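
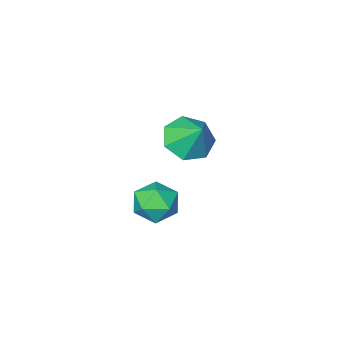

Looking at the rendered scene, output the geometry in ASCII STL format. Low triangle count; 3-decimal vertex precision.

solid 
facet normal 0.391 0.685 0.615
outer loop
vertex 3.438 3.038 1.263
vertex 3.553 2.503 1.786
vertex 4.091 2.654 1.275
endloop
endfacet
facet normal 0.507 0.859 -0.068
outer loop
vertex 3.438 3.038 1.263
vertex 4.091 2.654 1.275
vertex 3.751 2.802 0.615
endloop
endfacet
facet normal -0.126 0.911 -0.393
outer loop
vertex 3.438 3.038 1.263
vertex 3.751 2.802 0.615
vertex 3.003 2.743 0.718
endloop
endfacet
facet normal -0.633 0.769 0.090
outer loop
vertex 3.438 3.038 1.263
vertex 3.003 2.743 0.718
vertex 2.881 2.558 1.442
endloop
endfacet
facet normal -0.313 0.629 0.712
outer loop
vertex 3.438 3.038 1.263
vertex 2.881 2.558 1.442
vertex 3.553 2.503 1.786
endloop
endfacet
facet normal 0.868 0.326 -0.374
outer loop
vertex 3.751 2.802 0.615
vertex 4.091 2.654 1.275
vertex 4.059 2.122 0.738
endloop
endfacet
facet normal 0.681 0.044 0.731
outer loop
vertex 4.091 2.654 1.275
vertex 3.553 2.503 1.786
vertex 3.937 1.937 1.462
endloop
endfacet
facet normal -0.458 -0.047 0.888
outer loop
vertex 3.553 2.503 1.786
vertex 2.881 2.558 1.442
vertex 3.189 1.878 1.565
endloop
endfacet
facet normal -0.977 0.179 -0.119
outer loop
vertex 2.881 2.558 1.442
vertex 3.003 2.743 0.718
vertex 2.849 2.026 0.905
endloop
endfacet
facet normal -0.156 0.409 -0.899
outer loop
vertex 3.003 2.743 0.718
vertex 3.751 2.802 0.615
vertex 3.387 2.177 0.394
endloop
endfacet
facet normal 0.633 -0.769 -0.090
outer loop
vertex 3.502 1.642 0.917
vertex 4.059 2.122 0.738
vertex 3.937 1.937 1.462
endloop
endfacet
facet normal 0.126 -0.911 0.393
outer loop
vertex 3.502 1.642 0.917
vertex 3.937 1.937 1.462
vertex 3.189 1.878 1.565
endloop
endfacet
facet normal -0.507 -0.859 0.068
outer loop
vertex 3.502 1.642 0.917
vertex 3.189 1.878 1.565
vertex 2.849 2.026 0.905
endloop
endfacet
facet normal -0.391 -0.685 -0.615
outer loop
vertex 3.502 1.642 0.917
vertex 2.849 2.026 0.905
vertex 3.387 2.177 0.394
endloop
endfacet
facet normal 0.313 -0.629 -0.712
outer loop
vertex 3.502 1.642 0.917
vertex 3.387 2.177 0.394
vertex 4.059 2.122 0.738
endloop
endfacet
facet normal 0.977 -0.179 0.119
outer loop
vertex 3.937 1.937 1.462
vertex 4.059 2.122 0.738
vertex 4.091 2.654 1.275
endloop
endfacet
facet normal 0.156 -0.409 0.899
outer loop
vertex 3.189 1.878 1.565
vertex 3.937 1.937 1.462
vertex 3.553 2.503 1.786
endloop
endfacet
facet normal -0.868 -0.326 0.374
outer loop
vertex 2.849 2.026 0.905
vertex 3.189 1.878 1.565
vertex 2.881 2.558 1.442
endloop
endfacet
facet normal -0.681 -0.044 -0.731
outer loop
vertex 3.387 2.177 0.394
vertex 2.849 2.026 0.905
vertex 3.003 2.743 0.718
endloop
endfacet
facet normal 0.458 0.047 -0.888
outer loop
vertex 4.059 2.122 0.738
vertex 3.387 2.177 0.394
vertex 3.751 2.802 0.615
endloop
endfacet
facet normal 0.004 -0.651 -0.759
outer loop
vertex 0.744 -0.675 -0.139
vertex 0.222 -1.214 0.321
vertex -0.007 -0.57 -0.233
endloop
endfacet
facet normal 0.152 0.981 -0.119
outer loop
vertex 0.744 -0.675 -0.139
vertex -0.007 -0.57 -0.233
vertex 0.218 -0.426 1.239
endloop
endfacet
facet normal 0.004 -0.651 -0.759
outer loop
vertex -0.007 -0.57 -0.233
vertex 0.222 -1.214 0.321
vertex -0.585 -0.95 0.09
endloop
endfacet
facet normal -0.549 0.836 0.002
outer loop
vertex -0.007 -0.57 -0.233
vertex -0.585 -0.95 0.09
vertex 0.218 -0.426 1.239
endloop
endfacet
facet normal 0.004 -0.651 -0.759
outer loop
vertex -0.585 -0.95 0.09
vertex 0.222 -1.214 0.321
vertex -0.555 -1.529 0.587
endloop
endfacet
facet normal -0.838 0.330 0.435
outer loop
vertex -0.585 -0.95 0.09
vertex -0.555 -1.529 0.587
vertex 0.218 -0.426 1.239
endloop
endfacet
facet normal 0.004 -0.651 -0.759
outer loop
vertex -0.555 -1.529 0.587
vertex 0.222 -1.214 0.321
vertex 0.06 -1.871 0.884
endloop
endfacet
facet normal -0.498 -0.155 0.853
outer loop
vertex -0.555 -1.529 0.587
vertex 0.06 -1.871 0.884
vertex 0.218 -0.426 1.239
endloop
endfacet
facet normal 0.003 -0.651 -0.759
outer loop
vertex 0.06 -1.871 0.884
vertex 0.222 -1.214 0.321
vertex 0.797 -1.718 0.756
endloop
endfacet
facet normal 0.217 -0.255 0.942
outer loop
vertex 0.06 -1.871 0.884
vertex 0.797 -1.718 0.756
vertex 0.218 -0.426 1.239
endloop
endfacet
facet normal 0.003 -0.651 -0.759
outer loop
vertex 0.797 -1.718 0.756
vertex 0.222 -1.214 0.321
vertex 1.102 -1.186 0.301
endloop
endfacet
facet normal 0.765 0.105 0.636
outer loop
vertex 0.797 -1.718 0.756
vertex 1.102 -1.186 0.301
vertex 0.218 -0.426 1.239
endloop
endfacet
facet normal 0.003 -0.651 -0.759
outer loop
vertex 1.102 -1.186 0.301
vertex 0.222 -1.214 0.321
vertex 0.744 -0.675 -0.139
endloop
endfacet
facet normal 0.737 0.656 0.163
outer loop
vertex 1.102 -1.186 0.301
vertex 0.744 -0.675 -0.139
vertex 0.218 -0.426 1.239
endloop
endfacet

endsolid


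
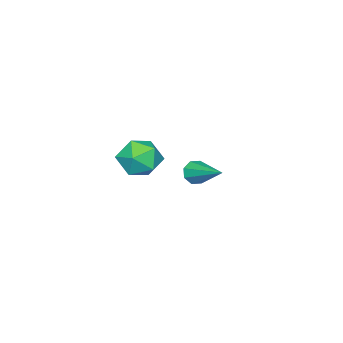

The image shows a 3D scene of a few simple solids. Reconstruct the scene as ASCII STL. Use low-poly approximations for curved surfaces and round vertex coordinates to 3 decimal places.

solid 
facet normal -0.297 -0.852 -0.432
outer loop
vertex 2.206 2.422 0.969
vertex 1.764 2.332 1.451
vertex 1.758 2.632 0.863
endloop
endfacet
facet normal 0.425 0.541 -0.725
outer loop
vertex 2.206 2.422 0.969
vertex 1.758 2.632 0.863
vertex 2.396 4.148 2.369
endloop
endfacet
facet normal -0.297 -0.852 -0.432
outer loop
vertex 1.758 2.632 0.863
vertex 1.764 2.332 1.451
vertex 1.314 2.666 1.101
endloop
endfacet
facet normal -0.277 0.733 -0.621
outer loop
vertex 1.758 2.632 0.863
vertex 1.314 2.666 1.101
vertex 2.396 4.148 2.369
endloop
endfacet
facet normal -0.297 -0.852 -0.431
outer loop
vertex 1.314 2.666 1.101
vertex 1.764 2.332 1.451
vertex 1.134 2.504 1.545
endloop
endfacet
facet normal -0.770 0.632 -0.082
outer loop
vertex 1.314 2.666 1.101
vertex 1.134 2.504 1.545
vertex 2.396 4.148 2.369
endloop
endfacet
facet normal -0.297 -0.852 -0.431
outer loop
vertex 1.134 2.504 1.545
vertex 1.764 2.332 1.451
vertex 1.322 2.242 1.933
endloop
endfacet
facet normal -0.764 0.299 0.572
outer loop
vertex 1.134 2.504 1.545
vertex 1.322 2.242 1.933
vertex 2.396 4.148 2.369
endloop
endfacet
facet normal -0.296 -0.853 -0.431
outer loop
vertex 1.322 2.242 1.933
vertex 1.764 2.332 1.451
vertex 1.77 2.033 2.039
endloop
endfacet
facet normal -0.262 -0.073 0.962
outer loop
vertex 1.322 2.242 1.933
vertex 1.77 2.033 2.039
vertex 2.396 4.148 2.369
endloop
endfacet
facet normal -0.296 -0.853 -0.431
outer loop
vertex 1.77 2.033 2.039
vertex 1.764 2.332 1.451
vertex 2.214 1.999 1.801
endloop
endfacet
facet normal 0.440 -0.264 0.858
outer loop
vertex 1.77 2.033 2.039
vertex 2.214 1.999 1.801
vertex 2.396 4.148 2.369
endloop
endfacet
facet normal -0.297 -0.853 -0.430
outer loop
vertex 2.214 1.999 1.801
vertex 1.764 2.332 1.451
vertex 2.394 2.16 1.357
endloop
endfacet
facet normal 0.933 -0.163 0.319
outer loop
vertex 2.214 1.999 1.801
vertex 2.394 2.16 1.357
vertex 2.396 4.148 2.369
endloop
endfacet
facet normal -0.297 -0.852 -0.431
outer loop
vertex 2.394 2.16 1.357
vertex 1.764 2.332 1.451
vertex 2.206 2.422 0.969
endloop
endfacet
facet normal 0.927 0.169 -0.335
outer loop
vertex 2.394 2.16 1.357
vertex 2.206 2.422 0.969
vertex 2.396 4.148 2.369
endloop
endfacet
facet normal -0.989 0.149 -0.017
outer loop
vertex -1.059 -1.438 -0.326
vertex -1.224 -2.574 -0.707
vertex -1.207 -2.33 0.477
endloop
endfacet
facet normal -0.680 0.550 0.485
outer loop
vertex -1.059 -1.438 -0.326
vertex -1.207 -2.33 0.477
vertex -0.376 -1.474 0.671
endloop
endfacet
facet normal -0.194 0.967 0.168
outer loop
vertex -1.059 -1.438 -0.326
vertex -0.376 -1.474 0.671
vertex 0.122 -1.189 -0.394
endloop
endfacet
facet normal -0.204 0.822 -0.531
outer loop
vertex -1.059 -1.438 -0.326
vertex 0.122 -1.189 -0.394
vertex -0.402 -1.869 -1.246
endloop
endfacet
facet normal -0.695 0.317 -0.645
outer loop
vertex -1.059 -1.438 -0.326
vertex -0.402 -1.869 -1.246
vertex -1.224 -2.574 -0.707
endloop
endfacet
facet normal -0.336 0.115 0.935
outer loop
vertex -0.376 -1.474 0.671
vertex -1.207 -2.33 0.477
vertex -0.118 -2.631 0.906
endloop
endfacet
facet normal -0.836 -0.534 0.122
outer loop
vertex -1.207 -2.33 0.477
vertex -1.224 -2.574 -0.707
vertex -0.642 -3.311 0.054
endloop
endfacet
facet normal -0.362 -0.262 -0.895
outer loop
vertex -1.224 -2.574 -0.707
vertex -0.402 -1.869 -1.246
vertex -0.144 -3.026 -1.011
endloop
endfacet
facet normal 0.433 0.556 -0.710
outer loop
vertex -0.402 -1.869 -1.246
vertex 0.122 -1.189 -0.394
vertex 0.687 -2.17 -0.817
endloop
endfacet
facet normal 0.448 0.789 0.421
outer loop
vertex 0.122 -1.189 -0.394
vertex -0.376 -1.474 0.671
vertex 0.704 -1.926 0.367
endloop
endfacet
facet normal 0.204 -0.822 0.531
outer loop
vertex 0.539 -3.062 -0.014
vertex -0.118 -2.631 0.906
vertex -0.642 -3.311 0.054
endloop
endfacet
facet normal 0.194 -0.967 -0.168
outer loop
vertex 0.539 -3.062 -0.014
vertex -0.642 -3.311 0.054
vertex -0.144 -3.026 -1.011
endloop
endfacet
facet normal 0.680 -0.550 -0.485
outer loop
vertex 0.539 -3.062 -0.014
vertex -0.144 -3.026 -1.011
vertex 0.687 -2.17 -0.817
endloop
endfacet
facet normal 0.989 -0.149 0.017
outer loop
vertex 0.539 -3.062 -0.014
vertex 0.687 -2.17 -0.817
vertex 0.704 -1.926 0.367
endloop
endfacet
facet normal 0.695 -0.317 0.645
outer loop
vertex 0.539 -3.062 -0.014
vertex 0.704 -1.926 0.367
vertex -0.118 -2.631 0.906
endloop
endfacet
facet normal -0.433 -0.556 0.710
outer loop
vertex -0.642 -3.311 0.054
vertex -0.118 -2.631 0.906
vertex -1.207 -2.33 0.477
endloop
endfacet
facet normal -0.448 -0.789 -0.421
outer loop
vertex -0.144 -3.026 -1.011
vertex -0.642 -3.311 0.054
vertex -1.224 -2.574 -0.707
endloop
endfacet
facet normal 0.336 -0.115 -0.935
outer loop
vertex 0.687 -2.17 -0.817
vertex -0.144 -3.026 -1.011
vertex -0.402 -1.869 -1.246
endloop
endfacet
facet normal 0.836 0.534 -0.122
outer loop
vertex 0.704 -1.926 0.367
vertex 0.687 -2.17 -0.817
vertex 0.122 -1.189 -0.394
endloop
endfacet
facet normal 0.362 0.262 0.895
outer loop
vertex -0.118 -2.631 0.906
vertex 0.704 -1.926 0.367
vertex -0.376 -1.474 0.671
endloop
endfacet

endsolid


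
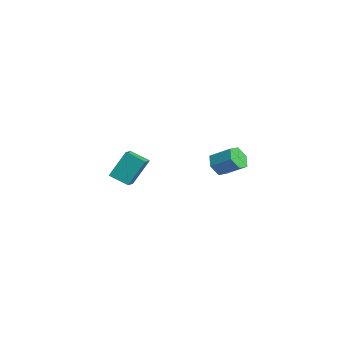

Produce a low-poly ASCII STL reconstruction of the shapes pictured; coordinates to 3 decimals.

solid 
facet normal -0.579 -0.715 0.393
outer loop
vertex -3.13 -1.806 -1.096
vertex -3.781 -1.426 -1.364
vertex -3.039 -2.689 -2.569
endloop
endfacet
facet normal 0.814 -0.475 0.335
outer loop
vertex -2.379 -1.874 -3.016
vertex -3.13 -1.806 -1.096
vertex -3.039 -2.689 -2.569
endloop
endfacet
facet normal -0.579 -0.715 0.393
outer loop
vertex -3.039 -2.689 -2.569
vertex -3.781 -1.426 -1.364
vertex -3.69 -2.309 -2.837
endloop
endfacet
facet normal 0.053 -0.513 -0.857
outer loop
vertex -3.69 -2.309 -2.837
vertex -2.379 -1.874 -3.016
vertex -3.039 -2.689 -2.569
endloop
endfacet
facet normal -0.053 0.513 0.857
outer loop
vertex -3.13 -1.806 -1.096
vertex -3.121 -0.611 -1.811
vertex -3.781 -1.426 -1.364
endloop
endfacet
facet normal 0.814 -0.475 0.335
outer loop
vertex -2.47 -0.991 -1.543
vertex -3.13 -1.806 -1.096
vertex -2.379 -1.874 -3.016
endloop
endfacet
facet normal -0.053 0.513 0.857
outer loop
vertex -2.47 -0.991 -1.543
vertex -3.121 -0.611 -1.811
vertex -3.13 -1.806 -1.096
endloop
endfacet
facet normal -0.814 0.475 -0.335
outer loop
vertex -3.781 -1.426 -1.364
vertex -3.121 -0.611 -1.811
vertex -3.69 -2.309 -2.837
endloop
endfacet
facet normal 0.053 -0.513 -0.857
outer loop
vertex -3.03 -1.494 -3.284
vertex -2.379 -1.874 -3.016
vertex -3.69 -2.309 -2.837
endloop
endfacet
facet normal -0.814 0.475 -0.335
outer loop
vertex -3.69 -2.309 -2.837
vertex -3.121 -0.611 -1.811
vertex -3.03 -1.494 -3.284
endloop
endfacet
facet normal 0.579 0.715 -0.393
outer loop
vertex -3.03 -1.494 -3.284
vertex -2.47 -0.991 -1.543
vertex -2.379 -1.874 -3.016
endloop
endfacet
facet normal 0.579 0.715 -0.393
outer loop
vertex -3.121 -0.611 -1.811
vertex -2.47 -0.991 -1.543
vertex -3.03 -1.494 -3.284
endloop
endfacet
facet normal -0.522 -0.660 -0.540
outer loop
vertex 3.431 0.695 0.727
vertex 2.984 1.191 0.553
vertex 3.539 1.073 0.16
endloop
endfacet
facet normal 0.838 -0.514 -0.183
outer loop
vertex 3.431 0.695 0.727
vertex 3.539 1.073 0.16
vertex 4.063 1.493 1.381
endloop
endfacet
facet normal 0.838 -0.514 -0.183
outer loop
vertex 4.063 1.493 1.381
vertex 3.539 1.073 0.16
vertex 4.171 1.871 0.815
endloop
endfacet
facet normal 0.522 0.660 0.540
outer loop
vertex 4.063 1.493 1.381
vertex 4.171 1.871 0.815
vertex 3.616 1.989 1.207
endloop
endfacet
facet normal -0.523 -0.659 -0.541
outer loop
vertex 3.539 1.073 0.16
vertex 2.984 1.191 0.553
vertex 3.093 1.57 -0.014
endloop
endfacet
facet normal 0.556 0.218 -0.802
outer loop
vertex 3.539 1.073 0.16
vertex 3.093 1.57 -0.014
vertex 4.171 1.871 0.815
endloop
endfacet
facet normal 0.556 0.218 -0.802
outer loop
vertex 4.171 1.871 0.815
vertex 3.093 1.57 -0.014
vertex 3.724 2.368 0.64
endloop
endfacet
facet normal 0.522 0.660 0.540
outer loop
vertex 4.171 1.871 0.815
vertex 3.724 2.368 0.64
vertex 3.616 1.989 1.207
endloop
endfacet
facet normal -0.521 -0.660 -0.541
outer loop
vertex 3.093 1.57 -0.014
vertex 2.984 1.191 0.553
vertex 2.537 1.687 0.379
endloop
endfacet
facet normal -0.284 0.732 -0.619
outer loop
vertex 3.093 1.57 -0.014
vertex 2.537 1.687 0.379
vertex 3.724 2.368 0.64
endloop
endfacet
facet normal -0.284 0.732 -0.619
outer loop
vertex 3.724 2.368 0.64
vertex 2.537 1.687 0.379
vertex 3.169 2.485 1.033
endloop
endfacet
facet normal 0.522 0.660 0.541
outer loop
vertex 3.724 2.368 0.64
vertex 3.169 2.485 1.033
vertex 3.616 1.989 1.207
endloop
endfacet
facet normal -0.522 -0.660 -0.540
outer loop
vertex 2.537 1.687 0.379
vertex 2.984 1.191 0.553
vertex 2.429 1.309 0.945
endloop
endfacet
facet normal -0.838 0.514 0.183
outer loop
vertex 2.537 1.687 0.379
vertex 2.429 1.309 0.945
vertex 3.169 2.485 1.033
endloop
endfacet
facet normal -0.838 0.514 0.183
outer loop
vertex 3.169 2.485 1.033
vertex 2.429 1.309 0.945
vertex 3.061 2.107 1.6
endloop
endfacet
facet normal 0.522 0.660 0.540
outer loop
vertex 3.169 2.485 1.033
vertex 3.061 2.107 1.6
vertex 3.616 1.989 1.207
endloop
endfacet
facet normal -0.522 -0.660 -0.540
outer loop
vertex 2.429 1.309 0.945
vertex 2.984 1.191 0.553
vertex 2.876 0.812 1.12
endloop
endfacet
facet normal -0.556 -0.218 0.802
outer loop
vertex 2.429 1.309 0.945
vertex 2.876 0.812 1.12
vertex 3.061 2.107 1.6
endloop
endfacet
facet normal -0.556 -0.218 0.802
outer loop
vertex 3.061 2.107 1.6
vertex 2.876 0.812 1.12
vertex 3.507 1.61 1.774
endloop
endfacet
facet normal 0.523 0.659 0.541
outer loop
vertex 3.061 2.107 1.6
vertex 3.507 1.61 1.774
vertex 3.616 1.989 1.207
endloop
endfacet
facet normal -0.522 -0.660 -0.541
outer loop
vertex 2.876 0.812 1.12
vertex 2.984 1.191 0.553
vertex 3.431 0.695 0.727
endloop
endfacet
facet normal 0.284 -0.732 0.619
outer loop
vertex 2.876 0.812 1.12
vertex 3.431 0.695 0.727
vertex 3.507 1.61 1.774
endloop
endfacet
facet normal 0.284 -0.732 0.619
outer loop
vertex 3.507 1.61 1.774
vertex 3.431 0.695 0.727
vertex 4.063 1.493 1.381
endloop
endfacet
facet normal 0.521 0.660 0.541
outer loop
vertex 3.507 1.61 1.774
vertex 4.063 1.493 1.381
vertex 3.616 1.989 1.207
endloop
endfacet

endsolid


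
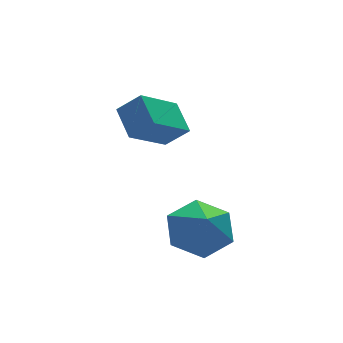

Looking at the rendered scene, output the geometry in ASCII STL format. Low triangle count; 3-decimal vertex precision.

solid 
facet normal -0.603 0.424 -0.676
outer loop
vertex -3.551 1.181 -2.109
vertex -3.434 2.083 -1.647
vertex -2.358 1.477 -2.987
endloop
endfacet
facet normal -0.114 -0.884 -0.453
outer loop
vertex -1.846 1.117 -2.413
vertex -3.551 1.181 -2.109
vertex -2.358 1.477 -2.987
endloop
endfacet
facet normal -0.603 0.424 -0.676
outer loop
vertex -2.358 1.477 -2.987
vertex -3.434 2.083 -1.647
vertex -2.242 2.379 -2.525
endloop
endfacet
facet normal 0.790 0.196 -0.581
outer loop
vertex -2.242 2.379 -2.525
vertex -1.846 1.117 -2.413
vertex -2.358 1.477 -2.987
endloop
endfacet
facet normal -0.790 -0.196 0.582
outer loop
vertex -3.551 1.181 -2.109
vertex -2.922 1.723 -1.073
vertex -3.434 2.083 -1.647
endloop
endfacet
facet normal -0.114 -0.884 -0.453
outer loop
vertex -3.038 0.821 -1.535
vertex -3.551 1.181 -2.109
vertex -1.846 1.117 -2.413
endloop
endfacet
facet normal -0.789 -0.197 0.582
outer loop
vertex -3.038 0.821 -1.535
vertex -2.922 1.723 -1.073
vertex -3.551 1.181 -2.109
endloop
endfacet
facet normal 0.114 0.884 0.453
outer loop
vertex -3.434 2.083 -1.647
vertex -2.922 1.723 -1.073
vertex -2.242 2.379 -2.525
endloop
endfacet
facet normal 0.789 0.196 -0.582
outer loop
vertex -1.729 2.019 -1.951
vertex -1.846 1.117 -2.413
vertex -2.242 2.379 -2.525
endloop
endfacet
facet normal 0.114 0.884 0.453
outer loop
vertex -2.242 2.379 -2.525
vertex -2.922 1.723 -1.073
vertex -1.729 2.019 -1.951
endloop
endfacet
facet normal 0.603 -0.424 0.676
outer loop
vertex -1.729 2.019 -1.951
vertex -3.038 0.821 -1.535
vertex -1.846 1.117 -2.413
endloop
endfacet
facet normal 0.603 -0.424 0.676
outer loop
vertex -2.922 1.723 -1.073
vertex -3.038 0.821 -1.535
vertex -1.729 2.019 -1.951
endloop
endfacet
facet normal 0.147 0.575 -0.805
outer loop
vertex -1.944 -1.038 -4.1
vertex -2.813 -1.121 -4.318
vertex -2.545 -0.446 -3.787
endloop
endfacet
facet normal 0.495 0.044 0.868
outer loop
vertex -1.944 -1.038 -4.1
vertex -2.545 -0.446 -3.787
vertex -2.967 -1.719 -3.482
endloop
endfacet
facet normal 0.147 0.575 -0.805
outer loop
vertex -2.545 -0.446 -3.787
vertex -2.813 -1.121 -4.318
vertex -3.415 -0.529 -4.005
endloop
endfacet
facet normal -0.259 0.305 0.916
outer loop
vertex -2.545 -0.446 -3.787
vertex -3.415 -0.529 -4.005
vertex -2.967 -1.719 -3.482
endloop
endfacet
facet normal 0.148 0.575 -0.804
outer loop
vertex -3.415 -0.529 -4.005
vertex -2.813 -1.121 -4.318
vertex -3.683 -1.204 -4.537
endloop
endfacet
facet normal -0.843 -0.084 0.531
outer loop
vertex -3.415 -0.529 -4.005
vertex -3.683 -1.204 -4.537
vertex -2.967 -1.719 -3.482
endloop
endfacet
facet normal 0.148 0.575 -0.805
outer loop
vertex -3.683 -1.204 -4.537
vertex -2.813 -1.121 -4.318
vertex -3.082 -1.796 -4.85
endloop
endfacet
facet normal -0.672 -0.734 0.098
outer loop
vertex -3.683 -1.204 -4.537
vertex -3.082 -1.796 -4.85
vertex -2.967 -1.719 -3.482
endloop
endfacet
facet normal 0.147 0.576 -0.804
outer loop
vertex -3.082 -1.796 -4.85
vertex -2.813 -1.121 -4.318
vertex -2.212 -1.713 -4.632
endloop
endfacet
facet normal 0.083 -0.995 0.049
outer loop
vertex -3.082 -1.796 -4.85
vertex -2.212 -1.713 -4.632
vertex -2.967 -1.719 -3.482
endloop
endfacet
facet normal 0.147 0.576 -0.804
outer loop
vertex -2.212 -1.713 -4.632
vertex -2.813 -1.121 -4.318
vertex -1.944 -1.038 -4.1
endloop
endfacet
facet normal 0.666 -0.607 0.434
outer loop
vertex -2.212 -1.713 -4.632
vertex -1.944 -1.038 -4.1
vertex -2.967 -1.719 -3.482
endloop
endfacet

endsolid


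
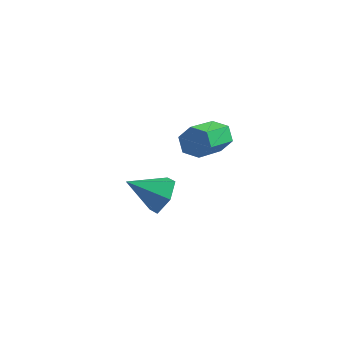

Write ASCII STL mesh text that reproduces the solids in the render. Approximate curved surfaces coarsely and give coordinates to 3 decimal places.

solid 
facet normal 0.133 0.852 -0.506
outer loop
vertex 2.065 1.681 2.407
vertex 1.492 1.767 2.401
vertex 1.812 1.976 2.837
endloop
endfacet
facet normal 0.890 0.121 0.440
outer loop
vertex 2.065 1.681 2.407
vertex 1.812 1.976 2.837
vertex 1.842 0.266 3.246
endloop
endfacet
facet normal 0.889 0.121 0.442
outer loop
vertex 1.842 0.266 3.246
vertex 1.812 1.976 2.837
vertex 1.588 0.561 3.676
endloop
endfacet
facet normal -0.135 -0.853 0.505
outer loop
vertex 1.842 0.266 3.246
vertex 1.588 0.561 3.676
vertex 1.268 0.353 3.239
endloop
endfacet
facet normal 0.134 0.852 -0.507
outer loop
vertex 1.812 1.976 2.837
vertex 1.492 1.767 2.401
vertex 1.238 2.063 2.831
endloop
endfacet
facet normal 0.067 0.501 0.863
outer loop
vertex 1.812 1.976 2.837
vertex 1.238 2.063 2.831
vertex 1.588 0.561 3.676
endloop
endfacet
facet normal 0.067 0.501 0.863
outer loop
vertex 1.588 0.561 3.676
vertex 1.238 2.063 2.831
vertex 1.015 0.648 3.67
endloop
endfacet
facet normal -0.135 -0.853 0.505
outer loop
vertex 1.588 0.561 3.676
vertex 1.015 0.648 3.67
vertex 1.268 0.353 3.239
endloop
endfacet
facet normal 0.135 0.852 -0.506
outer loop
vertex 1.238 2.063 2.831
vertex 1.492 1.767 2.401
vertex 0.918 1.854 2.394
endloop
endfacet
facet normal -0.824 0.380 0.421
outer loop
vertex 1.238 2.063 2.831
vertex 0.918 1.854 2.394
vertex 1.015 0.648 3.67
endloop
endfacet
facet normal -0.824 0.380 0.421
outer loop
vertex 1.015 0.648 3.67
vertex 0.918 1.854 2.394
vertex 0.695 0.439 3.233
endloop
endfacet
facet normal -0.133 -0.853 0.505
outer loop
vertex 1.015 0.648 3.67
vertex 0.695 0.439 3.233
vertex 1.268 0.353 3.239
endloop
endfacet
facet normal 0.135 0.853 -0.505
outer loop
vertex 0.918 1.854 2.394
vertex 1.492 1.767 2.401
vertex 1.172 1.559 1.964
endloop
endfacet
facet normal -0.889 -0.122 -0.442
outer loop
vertex 0.918 1.854 2.394
vertex 1.172 1.559 1.964
vertex 0.695 0.439 3.233
endloop
endfacet
facet normal -0.890 -0.120 -0.441
outer loop
vertex 0.695 0.439 3.233
vertex 1.172 1.559 1.964
vertex 0.948 0.144 2.803
endloop
endfacet
facet normal -0.133 -0.852 0.506
outer loop
vertex 0.695 0.439 3.233
vertex 0.948 0.144 2.803
vertex 1.268 0.353 3.239
endloop
endfacet
facet normal 0.135 0.853 -0.505
outer loop
vertex 1.172 1.559 1.964
vertex 1.492 1.767 2.401
vertex 1.745 1.472 1.97
endloop
endfacet
facet normal -0.067 -0.501 -0.863
outer loop
vertex 1.172 1.559 1.964
vertex 1.745 1.472 1.97
vertex 0.948 0.144 2.803
endloop
endfacet
facet normal -0.067 -0.501 -0.863
outer loop
vertex 0.948 0.144 2.803
vertex 1.745 1.472 1.97
vertex 1.522 0.057 2.809
endloop
endfacet
facet normal -0.134 -0.852 0.507
outer loop
vertex 0.948 0.144 2.803
vertex 1.522 0.057 2.809
vertex 1.268 0.353 3.239
endloop
endfacet
facet normal 0.133 0.853 -0.505
outer loop
vertex 1.745 1.472 1.97
vertex 1.492 1.767 2.401
vertex 2.065 1.681 2.407
endloop
endfacet
facet normal 0.824 -0.380 -0.421
outer loop
vertex 1.745 1.472 1.97
vertex 2.065 1.681 2.407
vertex 1.522 0.057 2.809
endloop
endfacet
facet normal 0.824 -0.380 -0.421
outer loop
vertex 1.522 0.057 2.809
vertex 2.065 1.681 2.407
vertex 1.842 0.266 3.246
endloop
endfacet
facet normal -0.135 -0.852 0.506
outer loop
vertex 1.522 0.057 2.809
vertex 1.842 0.266 3.246
vertex 1.268 0.353 3.239
endloop
endfacet
facet normal 0.784 0.306 -0.540
outer loop
vertex 0.232 0.923 -0.648
vertex -0.237 1.415 -1.05
vertex 0.121 1.662 -0.39
endloop
endfacet
facet normal 0.201 -0.296 0.934
outer loop
vertex 0.232 0.923 -0.648
vertex 0.121 1.662 -0.39
vertex -1.343 0.985 -0.29
endloop
endfacet
facet normal 0.784 0.306 -0.540
outer loop
vertex 0.121 1.662 -0.39
vertex -0.237 1.415 -1.05
vertex -0.348 2.154 -0.793
endloop
endfacet
facet normal -0.181 0.514 0.838
outer loop
vertex 0.121 1.662 -0.39
vertex -0.348 2.154 -0.793
vertex -1.343 0.985 -0.29
endloop
endfacet
facet normal 0.785 0.305 -0.539
outer loop
vertex -0.348 2.154 -0.793
vertex -0.237 1.415 -1.05
vertex -0.705 1.908 -1.453
endloop
endfacet
facet normal -0.724 0.676 0.139
outer loop
vertex -0.348 2.154 -0.793
vertex -0.705 1.908 -1.453
vertex -1.343 0.985 -0.29
endloop
endfacet
facet normal 0.785 0.304 -0.539
outer loop
vertex -0.705 1.908 -1.453
vertex -0.237 1.415 -1.05
vertex -0.595 1.169 -1.71
endloop
endfacet
facet normal -0.886 0.029 -0.463
outer loop
vertex -0.705 1.908 -1.453
vertex -0.595 1.169 -1.71
vertex -1.343 0.985 -0.29
endloop
endfacet
facet normal 0.784 0.306 -0.540
outer loop
vertex -0.595 1.169 -1.71
vertex -0.237 1.415 -1.05
vertex -0.126 0.677 -1.307
endloop
endfacet
facet normal -0.504 -0.782 -0.367
outer loop
vertex -0.595 1.169 -1.71
vertex -0.126 0.677 -1.307
vertex -1.343 0.985 -0.29
endloop
endfacet
facet normal 0.784 0.306 -0.540
outer loop
vertex -0.126 0.677 -1.307
vertex -0.237 1.415 -1.05
vertex 0.232 0.923 -0.648
endloop
endfacet
facet normal 0.038 -0.943 0.331
outer loop
vertex -0.126 0.677 -1.307
vertex 0.232 0.923 -0.648
vertex -1.343 0.985 -0.29
endloop
endfacet

endsolid


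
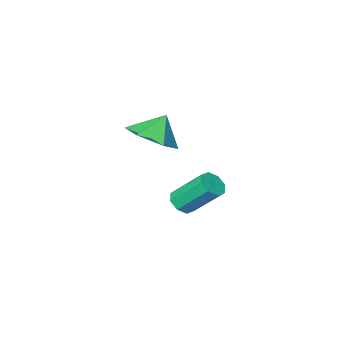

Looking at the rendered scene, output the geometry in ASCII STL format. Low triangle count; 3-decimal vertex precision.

solid 
facet normal 0.542 0.022 -0.840
outer loop
vertex 1.206 -1.294 1.766
vertex 0.517 -0.627 1.339
vertex 1.339 -0.258 1.879
endloop
endfacet
facet normal 0.323 -0.143 0.935
outer loop
vertex 1.206 -1.294 1.766
vertex 1.339 -0.258 1.879
vertex -0.117 -0.653 2.321
endloop
endfacet
facet normal 0.542 0.023 -0.840
outer loop
vertex 1.339 -0.258 1.879
vertex 0.517 -0.627 1.339
vertex 0.649 0.409 1.452
endloop
endfacet
facet normal 0.081 0.596 0.799
outer loop
vertex 1.339 -0.258 1.879
vertex 0.649 0.409 1.452
vertex -0.117 -0.653 2.321
endloop
endfacet
facet normal 0.543 0.022 -0.839
outer loop
vertex 0.649 0.409 1.452
vertex 0.517 -0.627 1.339
vertex -0.172 0.04 0.911
endloop
endfacet
facet normal -0.575 0.725 0.379
outer loop
vertex 0.649 0.409 1.452
vertex -0.172 0.04 0.911
vertex -0.117 -0.653 2.321
endloop
endfacet
facet normal 0.543 0.022 -0.839
outer loop
vertex -0.172 0.04 0.911
vertex 0.517 -0.627 1.339
vertex -0.304 -0.995 0.798
endloop
endfacet
facet normal -0.989 0.116 0.095
outer loop
vertex -0.172 0.04 0.911
vertex -0.304 -0.995 0.798
vertex -0.117 -0.653 2.321
endloop
endfacet
facet normal 0.543 0.022 -0.839
outer loop
vertex -0.304 -0.995 0.798
vertex 0.517 -0.627 1.339
vertex 0.385 -1.662 1.226
endloop
endfacet
facet normal -0.747 -0.623 0.232
outer loop
vertex -0.304 -0.995 0.798
vertex 0.385 -1.662 1.226
vertex -0.117 -0.653 2.321
endloop
endfacet
facet normal 0.542 0.023 -0.840
outer loop
vertex 0.385 -1.662 1.226
vertex 0.517 -0.627 1.339
vertex 1.206 -1.294 1.766
endloop
endfacet
facet normal -0.091 -0.753 0.652
outer loop
vertex 0.385 -1.662 1.226
vertex 1.206 -1.294 1.766
vertex -0.117 -0.653 2.321
endloop
endfacet
facet normal 0.377 -0.589 -0.715
outer loop
vertex -1.225 -1.721 -3.344
vertex -1.694 -2.104 -3.276
vertex -1.585 -1.614 -3.622
endloop
endfacet
facet normal 0.514 0.775 -0.368
outer loop
vertex -1.225 -1.721 -3.344
vertex -1.585 -1.614 -3.622
vertex -1.896 -0.672 -2.072
endloop
endfacet
facet normal 0.513 0.775 -0.368
outer loop
vertex -1.896 -0.672 -2.072
vertex -1.585 -1.614 -3.622
vertex -2.256 -0.566 -2.35
endloop
endfacet
facet normal -0.378 0.589 0.714
outer loop
vertex -1.896 -0.672 -2.072
vertex -2.256 -0.566 -2.35
vertex -2.366 -1.056 -2.004
endloop
endfacet
facet normal 0.376 -0.589 -0.715
outer loop
vertex -1.585 -1.614 -3.622
vertex -1.694 -2.104 -3.276
vertex -2.009 -1.794 -3.697
endloop
endfacet
facet normal -0.181 0.710 -0.681
outer loop
vertex -1.585 -1.614 -3.622
vertex -2.009 -1.794 -3.697
vertex -2.256 -0.566 -2.35
endloop
endfacet
facet normal -0.181 0.710 -0.681
outer loop
vertex -2.256 -0.566 -2.35
vertex -2.009 -1.794 -3.697
vertex -2.68 -0.746 -2.425
endloop
endfacet
facet normal -0.377 0.589 0.715
outer loop
vertex -2.256 -0.566 -2.35
vertex -2.68 -0.746 -2.425
vertex -2.366 -1.056 -2.004
endloop
endfacet
facet normal 0.378 -0.588 -0.715
outer loop
vertex -2.009 -1.794 -3.697
vertex -1.694 -2.104 -3.276
vertex -2.248 -2.156 -3.526
endloop
endfacet
facet normal -0.771 0.228 -0.595
outer loop
vertex -2.009 -1.794 -3.697
vertex -2.248 -2.156 -3.526
vertex -2.68 -0.746 -2.425
endloop
endfacet
facet normal -0.771 0.228 -0.595
outer loop
vertex -2.68 -0.746 -2.425
vertex -2.248 -2.156 -3.526
vertex -2.92 -1.108 -2.253
endloop
endfacet
facet normal -0.377 0.589 0.715
outer loop
vertex -2.68 -0.746 -2.425
vertex -2.92 -1.108 -2.253
vertex -2.366 -1.056 -2.004
endloop
endfacet
facet normal 0.378 -0.589 -0.715
outer loop
vertex -2.248 -2.156 -3.526
vertex -1.694 -2.104 -3.276
vertex -2.164 -2.488 -3.208
endloop
endfacet
facet normal -0.908 -0.385 -0.162
outer loop
vertex -2.248 -2.156 -3.526
vertex -2.164 -2.488 -3.208
vertex -2.92 -1.108 -2.253
endloop
endfacet
facet normal -0.908 -0.387 -0.160
outer loop
vertex -2.92 -1.108 -2.253
vertex -2.164 -2.488 -3.208
vertex -2.835 -1.439 -1.936
endloop
endfacet
facet normal -0.377 0.588 0.715
outer loop
vertex -2.92 -1.108 -2.253
vertex -2.835 -1.439 -1.936
vertex -2.366 -1.056 -2.004
endloop
endfacet
facet normal 0.378 -0.589 -0.714
outer loop
vertex -2.164 -2.488 -3.208
vertex -1.694 -2.104 -3.276
vertex -1.804 -2.594 -2.93
endloop
endfacet
facet normal -0.513 -0.775 0.369
outer loop
vertex -2.164 -2.488 -3.208
vertex -1.804 -2.594 -2.93
vertex -2.835 -1.439 -1.936
endloop
endfacet
facet normal -0.514 -0.775 0.367
outer loop
vertex -2.835 -1.439 -1.936
vertex -1.804 -2.594 -2.93
vertex -2.475 -1.546 -1.658
endloop
endfacet
facet normal -0.377 0.589 0.715
outer loop
vertex -2.835 -1.439 -1.936
vertex -2.475 -1.546 -1.658
vertex -2.366 -1.056 -2.004
endloop
endfacet
facet normal 0.377 -0.589 -0.715
outer loop
vertex -1.804 -2.594 -2.93
vertex -1.694 -2.104 -3.276
vertex -1.38 -2.414 -2.855
endloop
endfacet
facet normal 0.181 -0.710 0.681
outer loop
vertex -1.804 -2.594 -2.93
vertex -1.38 -2.414 -2.855
vertex -2.475 -1.546 -1.658
endloop
endfacet
facet normal 0.181 -0.710 0.681
outer loop
vertex -2.475 -1.546 -1.658
vertex -1.38 -2.414 -2.855
vertex -2.051 -1.366 -1.583
endloop
endfacet
facet normal -0.376 0.589 0.715
outer loop
vertex -2.475 -1.546 -1.658
vertex -2.051 -1.366 -1.583
vertex -2.366 -1.056 -2.004
endloop
endfacet
facet normal 0.377 -0.589 -0.715
outer loop
vertex -1.38 -2.414 -2.855
vertex -1.694 -2.104 -3.276
vertex -1.14 -2.052 -3.027
endloop
endfacet
facet normal 0.771 -0.228 0.595
outer loop
vertex -1.38 -2.414 -2.855
vertex -1.14 -2.052 -3.027
vertex -2.051 -1.366 -1.583
endloop
endfacet
facet normal 0.771 -0.228 0.595
outer loop
vertex -2.051 -1.366 -1.583
vertex -1.14 -2.052 -3.027
vertex -1.812 -1.004 -1.754
endloop
endfacet
facet normal -0.378 0.588 0.715
outer loop
vertex -2.051 -1.366 -1.583
vertex -1.812 -1.004 -1.754
vertex -2.366 -1.056 -2.004
endloop
endfacet
facet normal 0.377 -0.588 -0.715
outer loop
vertex -1.14 -2.052 -3.027
vertex -1.694 -2.104 -3.276
vertex -1.225 -1.721 -3.344
endloop
endfacet
facet normal 0.908 0.387 0.161
outer loop
vertex -1.14 -2.052 -3.027
vertex -1.225 -1.721 -3.344
vertex -1.812 -1.004 -1.754
endloop
endfacet
facet normal 0.909 0.385 0.162
outer loop
vertex -1.812 -1.004 -1.754
vertex -1.225 -1.721 -3.344
vertex -1.896 -0.672 -2.072
endloop
endfacet
facet normal -0.378 0.589 0.715
outer loop
vertex -1.812 -1.004 -1.754
vertex -1.896 -0.672 -2.072
vertex -2.366 -1.056 -2.004
endloop
endfacet

endsolid


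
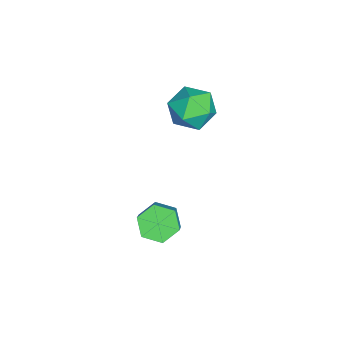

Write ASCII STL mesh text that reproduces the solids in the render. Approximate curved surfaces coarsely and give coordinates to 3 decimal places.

solid 
facet normal -0.709 -0.058 -0.703
outer loop
vertex 1.801 -1.947 -1.408
vertex 1.369 -1.398 -1.018
vertex 1.899 -1.17 -1.571
endloop
endfacet
facet normal 0.695 -0.231 -0.681
outer loop
vertex 1.801 -1.947 -1.408
vertex 1.899 -1.17 -1.571
vertex 2.743 -1.871 -0.473
endloop
endfacet
facet normal 0.694 -0.231 -0.681
outer loop
vertex 2.743 -1.871 -0.473
vertex 1.899 -1.17 -1.571
vertex 2.842 -1.094 -0.636
endloop
endfacet
facet normal 0.709 0.057 0.703
outer loop
vertex 2.743 -1.871 -0.473
vertex 2.842 -1.094 -0.636
vertex 2.311 -1.322 -0.082
endloop
endfacet
facet normal -0.709 -0.057 -0.703
outer loop
vertex 1.899 -1.17 -1.571
vertex 1.369 -1.398 -1.018
vertex 1.467 -0.621 -1.18
endloop
endfacet
facet normal 0.454 0.726 -0.517
outer loop
vertex 1.899 -1.17 -1.571
vertex 1.467 -0.621 -1.18
vertex 2.842 -1.094 -0.636
endloop
endfacet
facet normal 0.454 0.726 -0.517
outer loop
vertex 2.842 -1.094 -0.636
vertex 1.467 -0.621 -1.18
vertex 2.41 -0.545 -0.245
endloop
endfacet
facet normal 0.709 0.057 0.703
outer loop
vertex 2.842 -1.094 -0.636
vertex 2.41 -0.545 -0.245
vertex 2.311 -1.322 -0.082
endloop
endfacet
facet normal -0.709 -0.057 -0.703
outer loop
vertex 1.467 -0.621 -1.18
vertex 1.369 -1.398 -1.018
vertex 0.937 -0.849 -0.627
endloop
endfacet
facet normal -0.240 0.957 0.164
outer loop
vertex 1.467 -0.621 -1.18
vertex 0.937 -0.849 -0.627
vertex 2.41 -0.545 -0.245
endloop
endfacet
facet normal -0.240 0.957 0.164
outer loop
vertex 2.41 -0.545 -0.245
vertex 0.937 -0.849 -0.627
vertex 1.879 -0.773 0.308
endloop
endfacet
facet normal 0.708 0.057 0.704
outer loop
vertex 2.41 -0.545 -0.245
vertex 1.879 -0.773 0.308
vertex 2.311 -1.322 -0.082
endloop
endfacet
facet normal -0.709 -0.057 -0.703
outer loop
vertex 0.937 -0.849 -0.627
vertex 1.369 -1.398 -1.018
vertex 0.838 -1.626 -0.464
endloop
endfacet
facet normal -0.695 0.231 0.681
outer loop
vertex 0.937 -0.849 -0.627
vertex 0.838 -1.626 -0.464
vertex 1.879 -0.773 0.308
endloop
endfacet
facet normal -0.694 0.231 0.682
outer loop
vertex 1.879 -0.773 0.308
vertex 0.838 -1.626 -0.464
vertex 1.781 -1.55 0.471
endloop
endfacet
facet normal 0.709 0.058 0.703
outer loop
vertex 1.879 -0.773 0.308
vertex 1.781 -1.55 0.471
vertex 2.311 -1.322 -0.082
endloop
endfacet
facet normal -0.709 -0.057 -0.703
outer loop
vertex 0.838 -1.626 -0.464
vertex 1.369 -1.398 -1.018
vertex 1.27 -2.175 -0.855
endloop
endfacet
facet normal -0.454 -0.726 0.517
outer loop
vertex 0.838 -1.626 -0.464
vertex 1.27 -2.175 -0.855
vertex 1.781 -1.55 0.471
endloop
endfacet
facet normal -0.454 -0.726 0.517
outer loop
vertex 1.781 -1.55 0.471
vertex 1.27 -2.175 -0.855
vertex 2.213 -2.099 0.08
endloop
endfacet
facet normal 0.709 0.057 0.703
outer loop
vertex 1.781 -1.55 0.471
vertex 2.213 -2.099 0.08
vertex 2.311 -1.322 -0.082
endloop
endfacet
facet normal -0.708 -0.057 -0.704
outer loop
vertex 1.27 -2.175 -0.855
vertex 1.369 -1.398 -1.018
vertex 1.801 -1.947 -1.408
endloop
endfacet
facet normal 0.240 -0.957 -0.164
outer loop
vertex 1.27 -2.175 -0.855
vertex 1.801 -1.947 -1.408
vertex 2.213 -2.099 0.08
endloop
endfacet
facet normal 0.240 -0.957 -0.164
outer loop
vertex 2.213 -2.099 0.08
vertex 1.801 -1.947 -1.408
vertex 2.743 -1.871 -0.473
endloop
endfacet
facet normal 0.709 0.057 0.703
outer loop
vertex 2.213 -2.099 0.08
vertex 2.743 -1.871 -0.473
vertex 2.311 -1.322 -0.082
endloop
endfacet
facet normal -0.933 -0.359 0.015
outer loop
vertex -1.91 -0.293 3.319
vertex -1.557 -1.216 3.174
vertex -1.676 -0.867 4.103
endloop
endfacet
facet normal -0.878 0.222 0.425
outer loop
vertex -1.91 -0.293 3.319
vertex -1.676 -0.867 4.103
vertex -1.431 0.102 4.102
endloop
endfacet
facet normal -0.650 0.760 0.015
outer loop
vertex -1.91 -0.293 3.319
vertex -1.431 0.102 4.102
vertex -1.161 0.351 3.173
endloop
endfacet
facet normal -0.565 0.510 -0.648
outer loop
vertex -1.91 -0.293 3.319
vertex -1.161 0.351 3.173
vertex -1.239 -0.463 2.6
endloop
endfacet
facet normal -0.740 -0.181 -0.648
outer loop
vertex -1.91 -0.293 3.319
vertex -1.239 -0.463 2.6
vertex -1.557 -1.216 3.174
endloop
endfacet
facet normal -0.378 0.097 0.921
outer loop
vertex -1.431 0.102 4.102
vertex -1.676 -0.867 4.103
vertex -0.781 -0.577 4.44
endloop
endfacet
facet normal -0.468 -0.845 0.258
outer loop
vertex -1.676 -0.867 4.103
vertex -1.557 -1.216 3.174
vertex -0.859 -1.391 3.867
endloop
endfacet
facet normal -0.156 -0.556 -0.816
outer loop
vertex -1.557 -1.216 3.174
vertex -1.239 -0.463 2.6
vertex -0.589 -1.142 2.938
endloop
endfacet
facet normal 0.125 0.563 -0.817
outer loop
vertex -1.239 -0.463 2.6
vertex -1.161 0.351 3.173
vertex -0.344 -0.173 2.937
endloop
endfacet
facet normal -0.012 0.967 0.256
outer loop
vertex -1.161 0.351 3.173
vertex -1.431 0.102 4.102
vertex -0.463 0.176 3.866
endloop
endfacet
facet normal 0.565 -0.510 0.648
outer loop
vertex -0.11 -0.747 3.721
vertex -0.781 -0.577 4.44
vertex -0.859 -1.391 3.867
endloop
endfacet
facet normal 0.650 -0.760 -0.015
outer loop
vertex -0.11 -0.747 3.721
vertex -0.859 -1.391 3.867
vertex -0.589 -1.142 2.938
endloop
endfacet
facet normal 0.878 -0.222 -0.425
outer loop
vertex -0.11 -0.747 3.721
vertex -0.589 -1.142 2.938
vertex -0.344 -0.173 2.937
endloop
endfacet
facet normal 0.933 0.359 -0.015
outer loop
vertex -0.11 -0.747 3.721
vertex -0.344 -0.173 2.937
vertex -0.463 0.176 3.866
endloop
endfacet
facet normal 0.740 0.181 0.648
outer loop
vertex -0.11 -0.747 3.721
vertex -0.463 0.176 3.866
vertex -0.781 -0.577 4.44
endloop
endfacet
facet normal -0.125 -0.563 0.817
outer loop
vertex -0.859 -1.391 3.867
vertex -0.781 -0.577 4.44
vertex -1.676 -0.867 4.103
endloop
endfacet
facet normal 0.012 -0.967 -0.256
outer loop
vertex -0.589 -1.142 2.938
vertex -0.859 -1.391 3.867
vertex -1.557 -1.216 3.174
endloop
endfacet
facet normal 0.378 -0.097 -0.921
outer loop
vertex -0.344 -0.173 2.937
vertex -0.589 -1.142 2.938
vertex -1.239 -0.463 2.6
endloop
endfacet
facet normal 0.468 0.845 -0.258
outer loop
vertex -0.463 0.176 3.866
vertex -0.344 -0.173 2.937
vertex -1.161 0.351 3.173
endloop
endfacet
facet normal 0.156 0.556 0.816
outer loop
vertex -0.781 -0.577 4.44
vertex -0.463 0.176 3.866
vertex -1.431 0.102 4.102
endloop
endfacet

endsolid


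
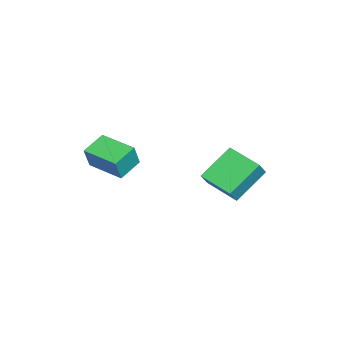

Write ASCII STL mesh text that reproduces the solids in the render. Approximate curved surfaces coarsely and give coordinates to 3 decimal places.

solid 
facet normal -0.862 0.388 0.327
outer loop
vertex 1.495 -2.049 4.073
vertex 2.245 -0.326 4.006
vertex 1.106 -1.926 2.902
endloop
endfacet
facet normal -0.399 -0.916 0.036
outer loop
vertex 2.235 -2.434 2.474
vertex 1.495 -2.049 4.073
vertex 1.106 -1.926 2.902
endloop
endfacet
facet normal -0.862 0.388 0.327
outer loop
vertex 1.106 -1.926 2.902
vertex 2.245 -0.326 4.006
vertex 1.856 -0.203 2.835
endloop
endfacet
facet normal -0.313 0.100 -0.944
outer loop
vertex 1.856 -0.203 2.835
vertex 2.235 -2.434 2.474
vertex 1.106 -1.926 2.902
endloop
endfacet
facet normal 0.313 -0.100 0.944
outer loop
vertex 1.495 -2.049 4.073
vertex 3.374 -0.834 3.578
vertex 2.245 -0.326 4.006
endloop
endfacet
facet normal -0.399 -0.916 0.036
outer loop
vertex 2.624 -2.557 3.645
vertex 1.495 -2.049 4.073
vertex 2.235 -2.434 2.474
endloop
endfacet
facet normal 0.313 -0.100 0.944
outer loop
vertex 2.624 -2.557 3.645
vertex 3.374 -0.834 3.578
vertex 1.495 -2.049 4.073
endloop
endfacet
facet normal 0.399 0.916 -0.036
outer loop
vertex 2.245 -0.326 4.006
vertex 3.374 -0.834 3.578
vertex 1.856 -0.203 2.835
endloop
endfacet
facet normal -0.313 0.100 -0.944
outer loop
vertex 2.985 -0.711 2.407
vertex 2.235 -2.434 2.474
vertex 1.856 -0.203 2.835
endloop
endfacet
facet normal 0.399 0.916 -0.036
outer loop
vertex 1.856 -0.203 2.835
vertex 3.374 -0.834 3.578
vertex 2.985 -0.711 2.407
endloop
endfacet
facet normal 0.862 -0.388 -0.327
outer loop
vertex 2.985 -0.711 2.407
vertex 2.624 -2.557 3.645
vertex 2.235 -2.434 2.474
endloop
endfacet
facet normal 0.862 -0.388 -0.327
outer loop
vertex 3.374 -0.834 3.578
vertex 2.624 -2.557 3.645
vertex 2.985 -0.711 2.407
endloop
endfacet
facet normal -0.665 0.475 0.577
outer loop
vertex -0.896 3.242 2.676
vertex -0.054 4.841 2.329
vertex -1.534 3.392 1.817
endloop
endfacet
facet normal -0.458 -0.869 0.188
outer loop
vertex -0.146 2.399 0.611
vertex -0.896 3.242 2.676
vertex -1.534 3.392 1.817
endloop
endfacet
facet normal -0.665 0.475 0.577
outer loop
vertex -1.534 3.392 1.817
vertex -0.054 4.841 2.329
vertex -0.692 4.991 1.47
endloop
endfacet
facet normal -0.591 0.139 -0.795
outer loop
vertex -0.692 4.991 1.47
vertex -0.146 2.399 0.611
vertex -1.534 3.392 1.817
endloop
endfacet
facet normal 0.591 -0.139 0.795
outer loop
vertex -0.896 3.242 2.676
vertex 1.334 3.848 1.123
vertex -0.054 4.841 2.329
endloop
endfacet
facet normal -0.458 -0.869 0.188
outer loop
vertex 0.492 2.249 1.47
vertex -0.896 3.242 2.676
vertex -0.146 2.399 0.611
endloop
endfacet
facet normal 0.591 -0.139 0.795
outer loop
vertex 0.492 2.249 1.47
vertex 1.334 3.848 1.123
vertex -0.896 3.242 2.676
endloop
endfacet
facet normal 0.458 0.869 -0.188
outer loop
vertex -0.054 4.841 2.329
vertex 1.334 3.848 1.123
vertex -0.692 4.991 1.47
endloop
endfacet
facet normal -0.591 0.139 -0.795
outer loop
vertex 0.696 3.998 0.264
vertex -0.146 2.399 0.611
vertex -0.692 4.991 1.47
endloop
endfacet
facet normal 0.458 0.869 -0.188
outer loop
vertex -0.692 4.991 1.47
vertex 1.334 3.848 1.123
vertex 0.696 3.998 0.264
endloop
endfacet
facet normal 0.665 -0.475 -0.577
outer loop
vertex 0.696 3.998 0.264
vertex 0.492 2.249 1.47
vertex -0.146 2.399 0.611
endloop
endfacet
facet normal 0.665 -0.475 -0.577
outer loop
vertex 1.334 3.848 1.123
vertex 0.492 2.249 1.47
vertex 0.696 3.998 0.264
endloop
endfacet

endsolid


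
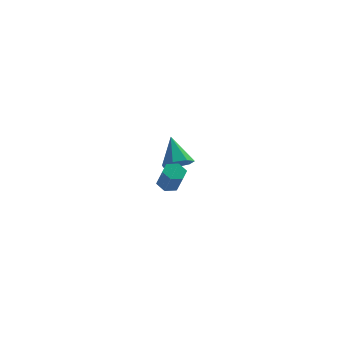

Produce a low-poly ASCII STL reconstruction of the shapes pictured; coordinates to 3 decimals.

solid 
facet normal 0.165 -0.655 -0.737
outer loop
vertex -0.458 2.44 -2.256
vertex -1.25 2.433 -2.427
vertex -0.673 2.916 -2.727
endloop
endfacet
facet normal 0.797 0.567 0.209
outer loop
vertex -0.458 2.44 -2.256
vertex -0.673 2.916 -2.727
vertex -1.53 3.547 -1.173
endloop
endfacet
facet normal 0.165 -0.655 -0.737
outer loop
vertex -0.673 2.916 -2.727
vertex -1.25 2.433 -2.427
vertex -1.323 3.028 -2.972
endloop
endfacet
facet normal 0.252 0.937 -0.241
outer loop
vertex -0.673 2.916 -2.727
vertex -1.323 3.028 -2.972
vertex -1.53 3.547 -1.173
endloop
endfacet
facet normal 0.165 -0.655 -0.737
outer loop
vertex -1.323 3.028 -2.972
vertex -1.25 2.433 -2.427
vertex -1.917 2.692 -2.806
endloop
endfacet
facet normal -0.531 0.796 -0.291
outer loop
vertex -1.323 3.028 -2.972
vertex -1.917 2.692 -2.806
vertex -1.53 3.547 -1.173
endloop
endfacet
facet normal 0.165 -0.655 -0.737
outer loop
vertex -1.917 2.692 -2.806
vertex -1.25 2.433 -2.427
vertex -2.01 2.161 -2.355
endloop
endfacet
facet normal -0.963 0.251 0.097
outer loop
vertex -1.917 2.692 -2.806
vertex -2.01 2.161 -2.355
vertex -1.53 3.547 -1.173
endloop
endfacet
facet normal 0.165 -0.655 -0.737
outer loop
vertex -2.01 2.161 -2.355
vertex -1.25 2.433 -2.427
vertex -1.53 1.835 -1.958
endloop
endfacet
facet normal -0.719 -0.290 0.632
outer loop
vertex -2.01 2.161 -2.355
vertex -1.53 1.835 -1.958
vertex -1.53 3.547 -1.173
endloop
endfacet
facet normal 0.165 -0.655 -0.737
outer loop
vertex -1.53 1.835 -1.958
vertex -1.25 2.433 -2.427
vertex -0.84 1.959 -1.914
endloop
endfacet
facet normal 0.017 -0.417 0.909
outer loop
vertex -1.53 1.835 -1.958
vertex -0.84 1.959 -1.914
vertex -1.53 3.547 -1.173
endloop
endfacet
facet normal 0.165 -0.655 -0.737
outer loop
vertex -0.84 1.959 -1.914
vertex -1.25 2.433 -2.427
vertex -0.458 2.44 -2.256
endloop
endfacet
facet normal 0.691 -0.036 0.721
outer loop
vertex -0.84 1.959 -1.914
vertex -0.458 2.44 -2.256
vertex -1.53 3.547 -1.173
endloop
endfacet
facet normal -0.199 0.459 -0.866
outer loop
vertex -1.619 -3.411 -0.799
vertex -1.962 -3.058 -0.533
vertex -1.42 -2.931 -0.59
endloop
endfacet
facet normal 0.913 -0.233 -0.333
outer loop
vertex -1.619 -3.411 -0.799
vertex -1.42 -2.931 -0.59
vertex -1.374 -3.975 0.267
endloop
endfacet
facet normal 0.913 -0.234 -0.334
outer loop
vertex -1.374 -3.975 0.267
vertex -1.42 -2.931 -0.59
vertex -1.175 -3.495 0.475
endloop
endfacet
facet normal 0.200 -0.458 0.866
outer loop
vertex -1.374 -3.975 0.267
vertex -1.175 -3.495 0.475
vertex -1.718 -3.622 0.533
endloop
endfacet
facet normal -0.199 0.459 -0.866
outer loop
vertex -1.42 -2.931 -0.59
vertex -1.962 -3.058 -0.533
vertex -1.764 -2.578 -0.324
endloop
endfacet
facet normal 0.764 0.627 0.156
outer loop
vertex -1.42 -2.931 -0.59
vertex -1.764 -2.578 -0.324
vertex -1.175 -3.495 0.475
endloop
endfacet
facet normal 0.764 0.627 0.156
outer loop
vertex -1.175 -3.495 0.475
vertex -1.764 -2.578 -0.324
vertex -1.519 -3.142 0.741
endloop
endfacet
facet normal 0.200 -0.458 0.866
outer loop
vertex -1.175 -3.495 0.475
vertex -1.519 -3.142 0.741
vertex -1.718 -3.622 0.533
endloop
endfacet
facet normal -0.199 0.459 -0.866
outer loop
vertex -1.764 -2.578 -0.324
vertex -1.962 -3.058 -0.533
vertex -2.306 -2.705 -0.267
endloop
endfacet
facet normal -0.150 0.859 0.489
outer loop
vertex -1.764 -2.578 -0.324
vertex -2.306 -2.705 -0.267
vertex -1.519 -3.142 0.741
endloop
endfacet
facet normal -0.149 0.859 0.489
outer loop
vertex -1.519 -3.142 0.741
vertex -2.306 -2.705 -0.267
vertex -2.061 -3.269 0.799
endloop
endfacet
facet normal 0.200 -0.458 0.866
outer loop
vertex -1.519 -3.142 0.741
vertex -2.061 -3.269 0.799
vertex -1.718 -3.622 0.533
endloop
endfacet
facet normal -0.200 0.458 -0.866
outer loop
vertex -2.306 -2.705 -0.267
vertex -1.962 -3.058 -0.533
vertex -2.505 -3.185 -0.475
endloop
endfacet
facet normal -0.913 0.234 0.334
outer loop
vertex -2.306 -2.705 -0.267
vertex -2.505 -3.185 -0.475
vertex -2.061 -3.269 0.799
endloop
endfacet
facet normal -0.913 0.233 0.334
outer loop
vertex -2.061 -3.269 0.799
vertex -2.505 -3.185 -0.475
vertex -2.26 -3.749 0.59
endloop
endfacet
facet normal 0.199 -0.459 0.866
outer loop
vertex -2.061 -3.269 0.799
vertex -2.26 -3.749 0.59
vertex -1.718 -3.622 0.533
endloop
endfacet
facet normal -0.200 0.458 -0.866
outer loop
vertex -2.505 -3.185 -0.475
vertex -1.962 -3.058 -0.533
vertex -2.161 -3.538 -0.741
endloop
endfacet
facet normal -0.764 -0.627 -0.156
outer loop
vertex -2.505 -3.185 -0.475
vertex -2.161 -3.538 -0.741
vertex -2.26 -3.749 0.59
endloop
endfacet
facet normal -0.764 -0.627 -0.156
outer loop
vertex -2.26 -3.749 0.59
vertex -2.161 -3.538 -0.741
vertex -1.916 -4.102 0.324
endloop
endfacet
facet normal 0.199 -0.459 0.866
outer loop
vertex -2.26 -3.749 0.59
vertex -1.916 -4.102 0.324
vertex -1.718 -3.622 0.533
endloop
endfacet
facet normal -0.200 0.458 -0.866
outer loop
vertex -2.161 -3.538 -0.741
vertex -1.962 -3.058 -0.533
vertex -1.619 -3.411 -0.799
endloop
endfacet
facet normal 0.149 -0.859 -0.489
outer loop
vertex -2.161 -3.538 -0.741
vertex -1.619 -3.411 -0.799
vertex -1.916 -4.102 0.324
endloop
endfacet
facet normal 0.150 -0.859 -0.489
outer loop
vertex -1.916 -4.102 0.324
vertex -1.619 -3.411 -0.799
vertex -1.374 -3.975 0.267
endloop
endfacet
facet normal 0.199 -0.459 0.866
outer loop
vertex -1.916 -4.102 0.324
vertex -1.374 -3.975 0.267
vertex -1.718 -3.622 0.533
endloop
endfacet

endsolid


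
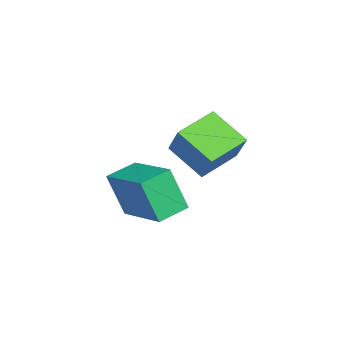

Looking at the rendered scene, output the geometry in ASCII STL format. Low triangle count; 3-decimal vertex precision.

solid 
facet normal -0.874 0.456 0.165
outer loop
vertex 3.016 -2.318 2.545
vertex 3.892 -0.873 3.192
vertex 3.06 -1.765 1.249
endloop
endfacet
facet normal -0.484 -0.799 -0.357
outer loop
vertex 3.908 -2.207 1.088
vertex 3.016 -2.318 2.545
vertex 3.06 -1.765 1.249
endloop
endfacet
facet normal -0.875 0.456 0.165
outer loop
vertex 3.06 -1.765 1.249
vertex 3.892 -0.873 3.192
vertex 3.936 -0.319 1.896
endloop
endfacet
facet normal 0.030 0.393 -0.919
outer loop
vertex 3.936 -0.319 1.896
vertex 3.908 -2.207 1.088
vertex 3.06 -1.765 1.249
endloop
endfacet
facet normal -0.030 -0.393 0.919
outer loop
vertex 3.016 -2.318 2.545
vertex 4.74 -1.315 3.031
vertex 3.892 -0.873 3.192
endloop
endfacet
facet normal -0.485 -0.798 -0.358
outer loop
vertex 3.864 -2.761 2.384
vertex 3.016 -2.318 2.545
vertex 3.908 -2.207 1.088
endloop
endfacet
facet normal -0.031 -0.393 0.919
outer loop
vertex 3.864 -2.761 2.384
vertex 4.74 -1.315 3.031
vertex 3.016 -2.318 2.545
endloop
endfacet
facet normal 0.484 0.799 0.358
outer loop
vertex 3.892 -0.873 3.192
vertex 4.74 -1.315 3.031
vertex 3.936 -0.319 1.896
endloop
endfacet
facet normal 0.031 0.393 -0.919
outer loop
vertex 4.784 -0.762 1.735
vertex 3.908 -2.207 1.088
vertex 3.936 -0.319 1.896
endloop
endfacet
facet normal 0.485 0.798 0.357
outer loop
vertex 3.936 -0.319 1.896
vertex 4.74 -1.315 3.031
vertex 4.784 -0.762 1.735
endloop
endfacet
facet normal 0.874 -0.456 -0.165
outer loop
vertex 4.784 -0.762 1.735
vertex 3.864 -2.761 2.384
vertex 3.908 -2.207 1.088
endloop
endfacet
facet normal 0.875 -0.456 -0.165
outer loop
vertex 4.74 -1.315 3.031
vertex 3.864 -2.761 2.384
vertex 4.784 -0.762 1.735
endloop
endfacet
facet normal -0.362 -0.402 -0.841
outer loop
vertex 1.493 -2.048 2.317
vertex 0.262 -1.547 2.607
vertex 1.8 -0.9 1.636
endloop
endfacet
facet normal 0.905 -0.368 -0.213
outer loop
vertex 2.238 -0.413 2.653
vertex 1.493 -2.048 2.317
vertex 1.8 -0.9 1.636
endloop
endfacet
facet normal -0.361 -0.403 -0.841
outer loop
vertex 1.8 -0.9 1.636
vertex 0.262 -1.547 2.607
vertex 0.569 -0.399 1.925
endloop
endfacet
facet normal 0.224 0.838 -0.498
outer loop
vertex 0.569 -0.399 1.925
vertex 2.238 -0.413 2.653
vertex 1.8 -0.9 1.636
endloop
endfacet
facet normal -0.224 -0.838 0.498
outer loop
vertex 1.493 -2.048 2.317
vertex 0.7 -1.06 3.624
vertex 0.262 -1.547 2.607
endloop
endfacet
facet normal 0.905 -0.369 -0.213
outer loop
vertex 1.931 -1.561 3.335
vertex 1.493 -2.048 2.317
vertex 2.238 -0.413 2.653
endloop
endfacet
facet normal -0.224 -0.838 0.497
outer loop
vertex 1.931 -1.561 3.335
vertex 0.7 -1.06 3.624
vertex 1.493 -2.048 2.317
endloop
endfacet
facet normal -0.905 0.369 0.213
outer loop
vertex 0.262 -1.547 2.607
vertex 0.7 -1.06 3.624
vertex 0.569 -0.399 1.925
endloop
endfacet
facet normal 0.224 0.838 -0.497
outer loop
vertex 1.007 0.088 2.943
vertex 2.238 -0.413 2.653
vertex 0.569 -0.399 1.925
endloop
endfacet
facet normal -0.905 0.368 0.213
outer loop
vertex 0.569 -0.399 1.925
vertex 0.7 -1.06 3.624
vertex 1.007 0.088 2.943
endloop
endfacet
facet normal 0.362 0.403 0.841
outer loop
vertex 1.007 0.088 2.943
vertex 1.931 -1.561 3.335
vertex 2.238 -0.413 2.653
endloop
endfacet
facet normal 0.361 0.402 0.841
outer loop
vertex 0.7 -1.06 3.624
vertex 1.931 -1.561 3.335
vertex 1.007 0.088 2.943
endloop
endfacet

endsolid


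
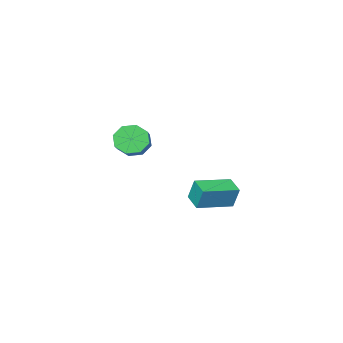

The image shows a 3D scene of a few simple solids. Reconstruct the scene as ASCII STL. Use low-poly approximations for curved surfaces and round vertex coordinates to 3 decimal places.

solid 
facet normal -0.540 -0.680 -0.495
outer loop
vertex 1.079 -3.575 2.184
vertex 0.614 -3.1 2.039
vertex 1.179 -3.329 1.737
endloop
endfacet
facet normal 0.819 -0.560 -0.125
outer loop
vertex 1.079 -3.575 2.184
vertex 1.179 -3.329 1.737
vertex 1.89 -2.554 2.926
endloop
endfacet
facet normal 0.819 -0.560 -0.125
outer loop
vertex 1.89 -2.554 2.926
vertex 1.179 -3.329 1.737
vertex 1.99 -2.308 2.478
endloop
endfacet
facet normal 0.541 0.681 0.494
outer loop
vertex 1.89 -2.554 2.926
vertex 1.99 -2.308 2.478
vertex 1.426 -2.08 2.781
endloop
endfacet
facet normal -0.540 -0.681 -0.494
outer loop
vertex 1.179 -3.329 1.737
vertex 0.614 -3.1 2.039
vertex 0.948 -2.949 1.466
endloop
endfacet
facet normal 0.715 -0.062 -0.697
outer loop
vertex 1.179 -3.329 1.737
vertex 0.948 -2.949 1.466
vertex 1.99 -2.308 2.478
endloop
endfacet
facet normal 0.714 -0.061 -0.697
outer loop
vertex 1.99 -2.308 2.478
vertex 0.948 -2.949 1.466
vertex 1.759 -1.928 2.208
endloop
endfacet
facet normal 0.541 0.680 0.495
outer loop
vertex 1.99 -2.308 2.478
vertex 1.759 -1.928 2.208
vertex 1.426 -2.08 2.781
endloop
endfacet
facet normal -0.540 -0.681 -0.494
outer loop
vertex 0.948 -2.949 1.466
vertex 0.614 -3.1 2.039
vertex 0.522 -2.658 1.531
endloop
endfacet
facet normal 0.192 0.473 -0.860
outer loop
vertex 0.948 -2.949 1.466
vertex 0.522 -2.658 1.531
vertex 1.759 -1.928 2.208
endloop
endfacet
facet normal 0.192 0.473 -0.860
outer loop
vertex 1.759 -1.928 2.208
vertex 0.522 -2.658 1.531
vertex 1.333 -1.637 2.273
endloop
endfacet
facet normal 0.540 0.681 0.495
outer loop
vertex 1.759 -1.928 2.208
vertex 1.333 -1.637 2.273
vertex 1.426 -2.08 2.781
endloop
endfacet
facet normal -0.541 -0.681 -0.494
outer loop
vertex 0.522 -2.658 1.531
vertex 0.614 -3.1 2.039
vertex 0.15 -2.626 1.894
endloop
endfacet
facet normal -0.444 0.730 -0.519
outer loop
vertex 0.522 -2.658 1.531
vertex 0.15 -2.626 1.894
vertex 1.333 -1.637 2.273
endloop
endfacet
facet normal -0.444 0.730 -0.519
outer loop
vertex 1.333 -1.637 2.273
vertex 0.15 -2.626 1.894
vertex 0.961 -1.605 2.636
endloop
endfacet
facet normal 0.541 0.680 0.494
outer loop
vertex 1.333 -1.637 2.273
vertex 0.961 -1.605 2.636
vertex 1.426 -2.08 2.781
endloop
endfacet
facet normal -0.541 -0.681 -0.494
outer loop
vertex 0.15 -2.626 1.894
vertex 0.614 -3.1 2.039
vertex 0.05 -2.872 2.342
endloop
endfacet
facet normal -0.819 0.560 0.125
outer loop
vertex 0.15 -2.626 1.894
vertex 0.05 -2.872 2.342
vertex 0.961 -1.605 2.636
endloop
endfacet
facet normal -0.819 0.560 0.125
outer loop
vertex 0.961 -1.605 2.636
vertex 0.05 -2.872 2.342
vertex 0.861 -1.851 3.083
endloop
endfacet
facet normal 0.540 0.680 0.495
outer loop
vertex 0.961 -1.605 2.636
vertex 0.861 -1.851 3.083
vertex 1.426 -2.08 2.781
endloop
endfacet
facet normal -0.541 -0.680 -0.495
outer loop
vertex 0.05 -2.872 2.342
vertex 0.614 -3.1 2.039
vertex 0.281 -3.252 2.612
endloop
endfacet
facet normal -0.714 0.061 0.697
outer loop
vertex 0.05 -2.872 2.342
vertex 0.281 -3.252 2.612
vertex 0.861 -1.851 3.083
endloop
endfacet
facet normal -0.715 0.062 0.696
outer loop
vertex 0.861 -1.851 3.083
vertex 0.281 -3.252 2.612
vertex 1.092 -2.231 3.354
endloop
endfacet
facet normal 0.540 0.681 0.494
outer loop
vertex 0.861 -1.851 3.083
vertex 1.092 -2.231 3.354
vertex 1.426 -2.08 2.781
endloop
endfacet
facet normal -0.540 -0.681 -0.495
outer loop
vertex 0.281 -3.252 2.612
vertex 0.614 -3.1 2.039
vertex 0.707 -3.543 2.547
endloop
endfacet
facet normal -0.192 -0.473 0.860
outer loop
vertex 0.281 -3.252 2.612
vertex 0.707 -3.543 2.547
vertex 1.092 -2.231 3.354
endloop
endfacet
facet normal -0.192 -0.473 0.860
outer loop
vertex 1.092 -2.231 3.354
vertex 0.707 -3.543 2.547
vertex 1.518 -2.522 3.289
endloop
endfacet
facet normal 0.540 0.681 0.494
outer loop
vertex 1.092 -2.231 3.354
vertex 1.518 -2.522 3.289
vertex 1.426 -2.08 2.781
endloop
endfacet
facet normal -0.541 -0.680 -0.494
outer loop
vertex 0.707 -3.543 2.547
vertex 0.614 -3.1 2.039
vertex 1.079 -3.575 2.184
endloop
endfacet
facet normal 0.444 -0.730 0.519
outer loop
vertex 0.707 -3.543 2.547
vertex 1.079 -3.575 2.184
vertex 1.518 -2.522 3.289
endloop
endfacet
facet normal 0.444 -0.730 0.519
outer loop
vertex 1.518 -2.522 3.289
vertex 1.079 -3.575 2.184
vertex 1.89 -2.554 2.926
endloop
endfacet
facet normal 0.541 0.681 0.494
outer loop
vertex 1.518 -2.522 3.289
vertex 1.89 -2.554 2.926
vertex 1.426 -2.08 2.781
endloop
endfacet
facet normal -0.970 0.188 -0.155
outer loop
vertex -4.278 -3.574 -1.524
vertex -4.085 -2.753 -1.737
vertex -4.177 -3.849 -2.49
endloop
endfacet
facet normal -0.222 -0.944 0.245
outer loop
vertex -2.635 -4.147 -2.243
vertex -4.278 -3.574 -1.524
vertex -4.177 -3.849 -2.49
endloop
endfacet
facet normal -0.970 0.188 -0.155
outer loop
vertex -4.177 -3.849 -2.49
vertex -4.085 -2.753 -1.737
vertex -3.984 -3.028 -2.703
endloop
endfacet
facet normal 0.101 -0.272 -0.957
outer loop
vertex -3.984 -3.028 -2.703
vertex -2.635 -4.147 -2.243
vertex -4.177 -3.849 -2.49
endloop
endfacet
facet normal -0.101 0.272 0.957
outer loop
vertex -4.278 -3.574 -1.524
vertex -2.543 -3.051 -1.49
vertex -4.085 -2.753 -1.737
endloop
endfacet
facet normal -0.222 -0.944 0.245
outer loop
vertex -2.736 -3.872 -1.277
vertex -4.278 -3.574 -1.524
vertex -2.635 -4.147 -2.243
endloop
endfacet
facet normal -0.101 0.272 0.957
outer loop
vertex -2.736 -3.872 -1.277
vertex -2.543 -3.051 -1.49
vertex -4.278 -3.574 -1.524
endloop
endfacet
facet normal 0.222 0.944 -0.245
outer loop
vertex -4.085 -2.753 -1.737
vertex -2.543 -3.051 -1.49
vertex -3.984 -3.028 -2.703
endloop
endfacet
facet normal 0.101 -0.272 -0.957
outer loop
vertex -2.442 -3.326 -2.456
vertex -2.635 -4.147 -2.243
vertex -3.984 -3.028 -2.703
endloop
endfacet
facet normal 0.222 0.944 -0.245
outer loop
vertex -3.984 -3.028 -2.703
vertex -2.543 -3.051 -1.49
vertex -2.442 -3.326 -2.456
endloop
endfacet
facet normal 0.970 -0.188 0.155
outer loop
vertex -2.442 -3.326 -2.456
vertex -2.736 -3.872 -1.277
vertex -2.635 -4.147 -2.243
endloop
endfacet
facet normal 0.970 -0.188 0.155
outer loop
vertex -2.543 -3.051 -1.49
vertex -2.736 -3.872 -1.277
vertex -2.442 -3.326 -2.456
endloop
endfacet

endsolid


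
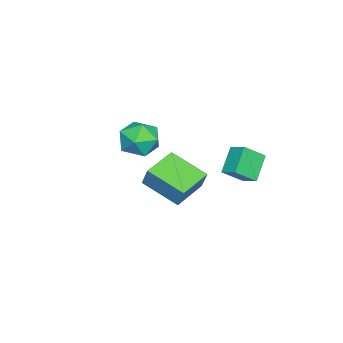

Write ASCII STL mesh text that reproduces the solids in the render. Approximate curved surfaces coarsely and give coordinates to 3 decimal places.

solid 
facet normal -0.845 0.493 -0.206
outer loop
vertex -2.539 -3.255 2.209
vertex -3.033 -4.03 2.38
vertex -2.851 -3.429 3.073
endloop
endfacet
facet normal -0.352 0.934 0.061
outer loop
vertex -2.539 -3.255 2.209
vertex -2.851 -3.429 3.073
vertex -1.986 -3.095 2.947
endloop
endfacet
facet normal 0.222 0.905 -0.362
outer loop
vertex -2.539 -3.255 2.209
vertex -1.986 -3.095 2.947
vertex -1.634 -3.49 2.176
endloop
endfacet
facet normal 0.084 0.447 -0.891
outer loop
vertex -2.539 -3.255 2.209
vertex -1.634 -3.49 2.176
vertex -2.281 -4.069 1.825
endloop
endfacet
facet normal -0.576 0.192 -0.794
outer loop
vertex -2.539 -3.255 2.209
vertex -2.281 -4.069 1.825
vertex -3.033 -4.03 2.38
endloop
endfacet
facet normal -0.164 0.691 0.704
outer loop
vertex -1.986 -3.095 2.947
vertex -2.851 -3.429 3.073
vertex -2.139 -3.771 3.575
endloop
endfacet
facet normal -0.962 -0.023 0.273
outer loop
vertex -2.851 -3.429 3.073
vertex -3.033 -4.03 2.38
vertex -2.786 -4.35 3.224
endloop
endfacet
facet normal -0.527 -0.511 -0.679
outer loop
vertex -3.033 -4.03 2.38
vertex -2.281 -4.069 1.825
vertex -2.434 -4.745 2.453
endloop
endfacet
facet normal 0.541 -0.099 -0.835
outer loop
vertex -2.281 -4.069 1.825
vertex -1.634 -3.49 2.176
vertex -1.569 -4.411 2.327
endloop
endfacet
facet normal 0.765 0.643 0.020
outer loop
vertex -1.634 -3.49 2.176
vertex -1.986 -3.095 2.947
vertex -1.387 -3.81 3.02
endloop
endfacet
facet normal -0.084 -0.447 0.891
outer loop
vertex -1.881 -4.585 3.191
vertex -2.139 -3.771 3.575
vertex -2.786 -4.35 3.224
endloop
endfacet
facet normal -0.222 -0.905 0.362
outer loop
vertex -1.881 -4.585 3.191
vertex -2.786 -4.35 3.224
vertex -2.434 -4.745 2.453
endloop
endfacet
facet normal 0.352 -0.934 -0.061
outer loop
vertex -1.881 -4.585 3.191
vertex -2.434 -4.745 2.453
vertex -1.569 -4.411 2.327
endloop
endfacet
facet normal 0.845 -0.493 0.206
outer loop
vertex -1.881 -4.585 3.191
vertex -1.569 -4.411 2.327
vertex -1.387 -3.81 3.02
endloop
endfacet
facet normal 0.576 -0.192 0.794
outer loop
vertex -1.881 -4.585 3.191
vertex -1.387 -3.81 3.02
vertex -2.139 -3.771 3.575
endloop
endfacet
facet normal -0.541 0.099 0.835
outer loop
vertex -2.786 -4.35 3.224
vertex -2.139 -3.771 3.575
vertex -2.851 -3.429 3.073
endloop
endfacet
facet normal -0.765 -0.643 -0.020
outer loop
vertex -2.434 -4.745 2.453
vertex -2.786 -4.35 3.224
vertex -3.033 -4.03 2.38
endloop
endfacet
facet normal 0.164 -0.691 -0.704
outer loop
vertex -1.569 -4.411 2.327
vertex -2.434 -4.745 2.453
vertex -2.281 -4.069 1.825
endloop
endfacet
facet normal 0.962 0.023 -0.273
outer loop
vertex -1.387 -3.81 3.02
vertex -1.569 -4.411 2.327
vertex -1.634 -3.49 2.176
endloop
endfacet
facet normal 0.527 0.511 0.679
outer loop
vertex -2.139 -3.771 3.575
vertex -1.387 -3.81 3.02
vertex -1.986 -3.095 2.947
endloop
endfacet
facet normal -0.504 0.597 -0.625
outer loop
vertex -4.29 -0.068 1.276
vertex -3.955 0.581 1.626
vertex -3.32 -0.121 0.443
endloop
endfacet
facet normal -0.414 -0.801 -0.431
outer loop
vertex -2.745 -0.801 1.154
vertex -4.29 -0.068 1.276
vertex -3.32 -0.121 0.443
endloop
endfacet
facet normal -0.505 0.596 -0.625
outer loop
vertex -3.32 -0.121 0.443
vertex -3.955 0.581 1.626
vertex -2.985 0.529 0.792
endloop
endfacet
facet normal 0.758 -0.041 -0.652
outer loop
vertex -2.985 0.529 0.792
vertex -2.745 -0.801 1.154
vertex -3.32 -0.121 0.443
endloop
endfacet
facet normal -0.758 0.040 0.651
outer loop
vertex -4.29 -0.068 1.276
vertex -3.38 -0.099 2.337
vertex -3.955 0.581 1.626
endloop
endfacet
facet normal -0.414 -0.801 -0.432
outer loop
vertex -3.715 -0.749 1.988
vertex -4.29 -0.068 1.276
vertex -2.745 -0.801 1.154
endloop
endfacet
facet normal -0.758 0.041 0.651
outer loop
vertex -3.715 -0.749 1.988
vertex -3.38 -0.099 2.337
vertex -4.29 -0.068 1.276
endloop
endfacet
facet normal 0.414 0.801 0.432
outer loop
vertex -3.955 0.581 1.626
vertex -3.38 -0.099 2.337
vertex -2.985 0.529 0.792
endloop
endfacet
facet normal 0.758 -0.040 -0.651
outer loop
vertex -2.41 -0.152 1.504
vertex -2.745 -0.801 1.154
vertex -2.985 0.529 0.792
endloop
endfacet
facet normal 0.414 0.801 0.432
outer loop
vertex -2.985 0.529 0.792
vertex -3.38 -0.099 2.337
vertex -2.41 -0.152 1.504
endloop
endfacet
facet normal 0.504 -0.597 0.624
outer loop
vertex -2.41 -0.152 1.504
vertex -3.715 -0.749 1.988
vertex -2.745 -0.801 1.154
endloop
endfacet
facet normal 0.504 -0.596 0.625
outer loop
vertex -3.38 -0.099 2.337
vertex -3.715 -0.749 1.988
vertex -2.41 -0.152 1.504
endloop
endfacet
facet normal -0.943 0.297 0.150
outer loop
vertex 0.219 -1.783 3.934
vertex 0.592 -0.288 3.316
vertex -0.009 -2.078 3.082
endloop
endfacet
facet normal -0.225 -0.901 0.372
outer loop
vertex 1.368 -2.512 2.864
vertex 0.219 -1.783 3.934
vertex -0.009 -2.078 3.082
endloop
endfacet
facet normal -0.943 0.297 0.150
outer loop
vertex -0.009 -2.078 3.082
vertex 0.592 -0.288 3.316
vertex 0.364 -0.583 2.464
endloop
endfacet
facet normal -0.245 -0.318 -0.916
outer loop
vertex 0.364 -0.583 2.464
vertex 1.368 -2.512 2.864
vertex -0.009 -2.078 3.082
endloop
endfacet
facet normal 0.245 0.318 0.916
outer loop
vertex 0.219 -1.783 3.934
vertex 1.969 -0.722 3.098
vertex 0.592 -0.288 3.316
endloop
endfacet
facet normal -0.225 -0.901 0.372
outer loop
vertex 1.596 -2.217 3.716
vertex 0.219 -1.783 3.934
vertex 1.368 -2.512 2.864
endloop
endfacet
facet normal 0.245 0.318 0.916
outer loop
vertex 1.596 -2.217 3.716
vertex 1.969 -0.722 3.098
vertex 0.219 -1.783 3.934
endloop
endfacet
facet normal 0.225 0.901 -0.372
outer loop
vertex 0.592 -0.288 3.316
vertex 1.969 -0.722 3.098
vertex 0.364 -0.583 2.464
endloop
endfacet
facet normal -0.245 -0.318 -0.916
outer loop
vertex 1.741 -1.017 2.246
vertex 1.368 -2.512 2.864
vertex 0.364 -0.583 2.464
endloop
endfacet
facet normal 0.225 0.901 -0.372
outer loop
vertex 0.364 -0.583 2.464
vertex 1.969 -0.722 3.098
vertex 1.741 -1.017 2.246
endloop
endfacet
facet normal 0.943 -0.297 -0.150
outer loop
vertex 1.741 -1.017 2.246
vertex 1.596 -2.217 3.716
vertex 1.368 -2.512 2.864
endloop
endfacet
facet normal 0.943 -0.297 -0.150
outer loop
vertex 1.969 -0.722 3.098
vertex 1.596 -2.217 3.716
vertex 1.741 -1.017 2.246
endloop
endfacet

endsolid


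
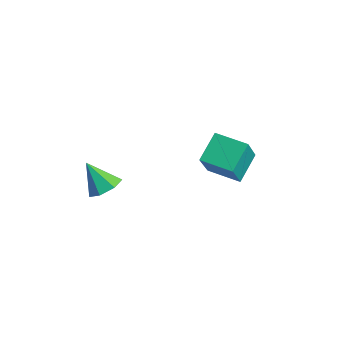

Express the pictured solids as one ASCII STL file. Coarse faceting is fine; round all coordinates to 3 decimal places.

solid 
facet normal -0.370 0.439 -0.819
outer loop
vertex -1.141 3.663 -2.879
vertex 0.043 4.397 -3.021
vertex -0.606 2.649 -3.665
endloop
endfacet
facet normal -0.845 -0.524 0.101
outer loop
vertex 0.057 1.863 -2.199
vertex -1.141 3.663 -2.879
vertex -0.606 2.649 -3.665
endloop
endfacet
facet normal -0.370 0.439 -0.819
outer loop
vertex -0.606 2.649 -3.665
vertex 0.043 4.397 -3.021
vertex 0.578 3.383 -3.806
endloop
endfacet
facet normal 0.385 -0.730 -0.565
outer loop
vertex 0.578 3.383 -3.806
vertex 0.057 1.863 -2.199
vertex -0.606 2.649 -3.665
endloop
endfacet
facet normal -0.385 0.730 0.565
outer loop
vertex -1.141 3.663 -2.879
vertex 0.706 3.611 -1.555
vertex 0.043 4.397 -3.021
endloop
endfacet
facet normal -0.845 -0.524 0.101
outer loop
vertex -0.478 2.877 -1.414
vertex -1.141 3.663 -2.879
vertex 0.057 1.863 -2.199
endloop
endfacet
facet normal -0.385 0.729 0.566
outer loop
vertex -0.478 2.877 -1.414
vertex 0.706 3.611 -1.555
vertex -1.141 3.663 -2.879
endloop
endfacet
facet normal 0.845 0.524 -0.101
outer loop
vertex 0.043 4.397 -3.021
vertex 0.706 3.611 -1.555
vertex 0.578 3.383 -3.806
endloop
endfacet
facet normal 0.385 -0.730 -0.565
outer loop
vertex 1.241 2.597 -2.341
vertex 0.057 1.863 -2.199
vertex 0.578 3.383 -3.806
endloop
endfacet
facet normal 0.845 0.524 -0.101
outer loop
vertex 0.578 3.383 -3.806
vertex 0.706 3.611 -1.555
vertex 1.241 2.597 -2.341
endloop
endfacet
facet normal 0.370 -0.439 0.819
outer loop
vertex 1.241 2.597 -2.341
vertex -0.478 2.877 -1.414
vertex 0.057 1.863 -2.199
endloop
endfacet
facet normal 0.370 -0.439 0.819
outer loop
vertex 0.706 3.611 -1.555
vertex -0.478 2.877 -1.414
vertex 1.241 2.597 -2.341
endloop
endfacet
facet normal 0.518 0.293 -0.804
outer loop
vertex -1.071 -1.178 -3.328
vertex -1.69 -1.236 -3.748
vertex -1.437 -0.641 -3.368
endloop
endfacet
facet normal 0.353 0.306 0.884
outer loop
vertex -1.071 -1.178 -3.328
vertex -1.437 -0.641 -3.368
vertex -2.41 -1.644 -2.632
endloop
endfacet
facet normal 0.518 0.293 -0.804
outer loop
vertex -1.437 -0.641 -3.368
vertex -1.69 -1.236 -3.748
vertex -1.993 -0.552 -3.694
endloop
endfacet
facet normal -0.260 0.722 0.641
outer loop
vertex -1.437 -0.641 -3.368
vertex -1.993 -0.552 -3.694
vertex -2.41 -1.644 -2.632
endloop
endfacet
facet normal 0.518 0.293 -0.804
outer loop
vertex -1.993 -0.552 -3.694
vertex -1.69 -1.236 -3.748
vertex -2.321 -0.979 -4.061
endloop
endfacet
facet normal -0.849 0.498 0.179
outer loop
vertex -1.993 -0.552 -3.694
vertex -2.321 -0.979 -4.061
vertex -2.41 -1.644 -2.632
endloop
endfacet
facet normal 0.518 0.295 -0.803
outer loop
vertex -2.321 -0.979 -4.061
vertex -1.69 -1.236 -3.748
vertex -2.173 -1.599 -4.193
endloop
endfacet
facet normal -0.968 -0.199 -0.153
outer loop
vertex -2.321 -0.979 -4.061
vertex -2.173 -1.599 -4.193
vertex -2.41 -1.644 -2.632
endloop
endfacet
facet normal 0.519 0.294 -0.803
outer loop
vertex -2.173 -1.599 -4.193
vertex -1.69 -1.236 -3.748
vertex -1.661 -1.946 -3.989
endloop
endfacet
facet normal -0.529 -0.842 -0.105
outer loop
vertex -2.173 -1.599 -4.193
vertex -1.661 -1.946 -3.989
vertex -2.41 -1.644 -2.632
endloop
endfacet
facet normal 0.518 0.294 -0.803
outer loop
vertex -1.661 -1.946 -3.989
vertex -1.69 -1.236 -3.748
vertex -1.171 -1.758 -3.604
endloop
endfacet
facet normal 0.138 -0.948 0.287
outer loop
vertex -1.661 -1.946 -3.989
vertex -1.171 -1.758 -3.604
vertex -2.41 -1.644 -2.632
endloop
endfacet
facet normal 0.518 0.293 -0.804
outer loop
vertex -1.171 -1.758 -3.604
vertex -1.69 -1.236 -3.748
vertex -1.071 -1.178 -3.328
endloop
endfacet
facet normal 0.530 -0.437 0.727
outer loop
vertex -1.171 -1.758 -3.604
vertex -1.071 -1.178 -3.328
vertex -2.41 -1.644 -2.632
endloop
endfacet

endsolid
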